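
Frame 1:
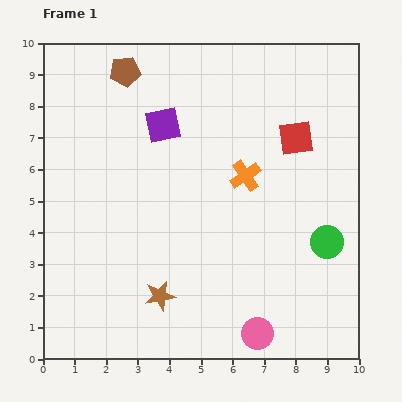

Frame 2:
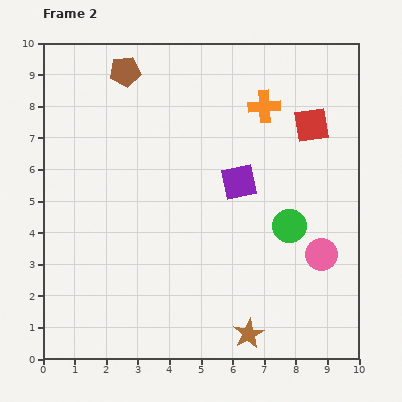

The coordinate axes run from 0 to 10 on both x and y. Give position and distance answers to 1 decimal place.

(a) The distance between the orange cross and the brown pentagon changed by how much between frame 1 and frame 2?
-0.5

Distance in frame 1: 5.0. Distance in frame 2: 4.5.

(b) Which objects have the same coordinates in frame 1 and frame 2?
the brown pentagon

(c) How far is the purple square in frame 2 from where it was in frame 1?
3.0

The purple square moved from (3.8, 7.4) to (6.2, 5.6), a distance of √(2.4² + 1.8²) ≈ 3.0.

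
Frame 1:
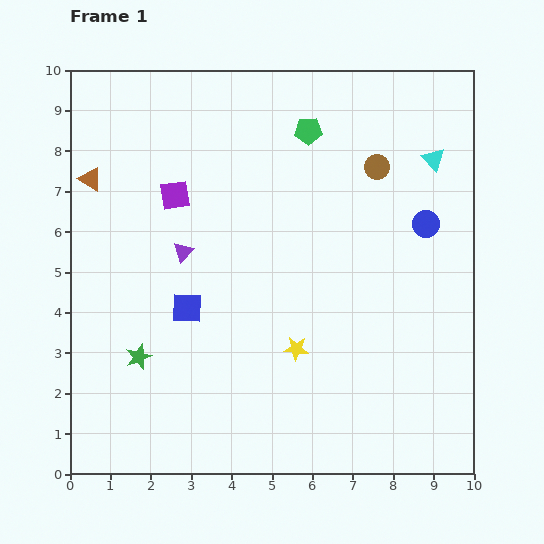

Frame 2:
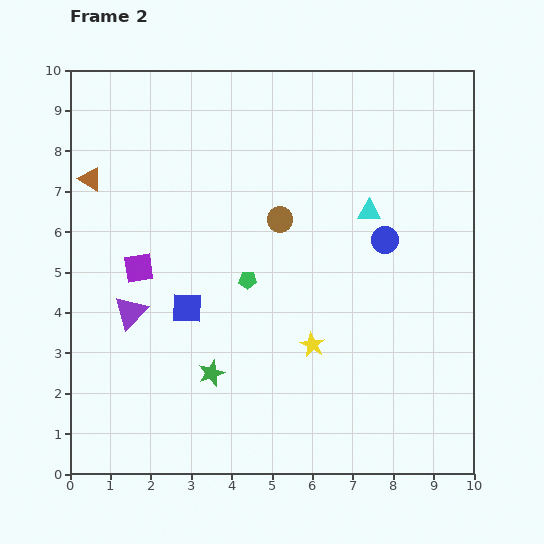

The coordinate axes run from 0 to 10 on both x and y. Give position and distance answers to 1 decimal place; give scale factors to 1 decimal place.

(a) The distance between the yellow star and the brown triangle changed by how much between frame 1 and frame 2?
+0.3

Distance in frame 1: 6.6. Distance in frame 2: 6.9.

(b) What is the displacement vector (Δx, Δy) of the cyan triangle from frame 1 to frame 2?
(-1.6, -1.3)

The cyan triangle was at (9.0, 7.8) in frame 1 and (7.4, 6.5) in frame 2.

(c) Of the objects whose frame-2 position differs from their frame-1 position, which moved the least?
the yellow star

(moved 0.4)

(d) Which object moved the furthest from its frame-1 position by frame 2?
the green pentagon

(moved 4.0; next 2.7)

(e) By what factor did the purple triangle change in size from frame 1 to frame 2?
1.6×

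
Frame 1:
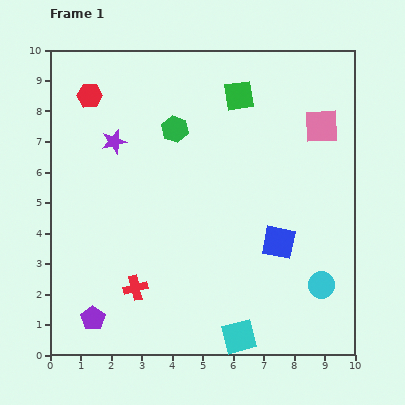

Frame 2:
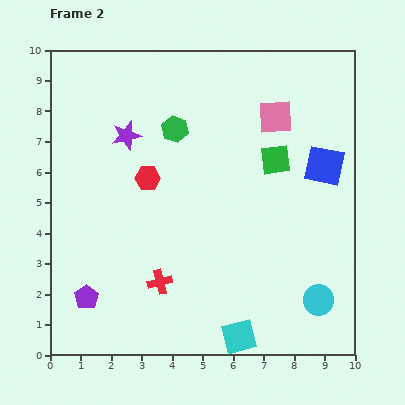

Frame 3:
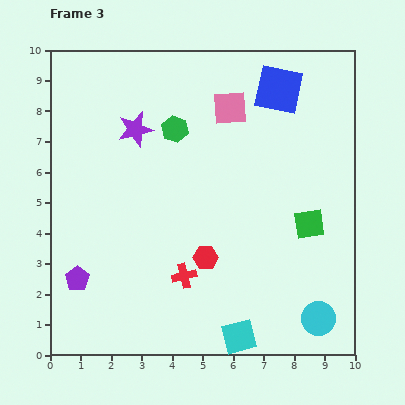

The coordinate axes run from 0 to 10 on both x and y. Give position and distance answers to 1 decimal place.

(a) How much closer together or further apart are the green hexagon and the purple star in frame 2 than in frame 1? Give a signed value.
-0.4

Distance in frame 1: 2.0. Distance in frame 2: 1.6.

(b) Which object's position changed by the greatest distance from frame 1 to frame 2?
the red hexagon

(moved 3.3; next 2.9)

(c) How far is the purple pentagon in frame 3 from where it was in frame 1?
1.4

The purple pentagon moved from (1.4, 1.2) to (0.9, 2.5), a distance of √(0.5² + 1.3²) ≈ 1.4.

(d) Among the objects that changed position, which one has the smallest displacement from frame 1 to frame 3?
the purple star

(moved 0.8)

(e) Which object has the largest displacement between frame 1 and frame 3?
the red hexagon

(moved 6.5; next 5.0)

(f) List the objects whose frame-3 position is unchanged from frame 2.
the cyan square, the green hexagon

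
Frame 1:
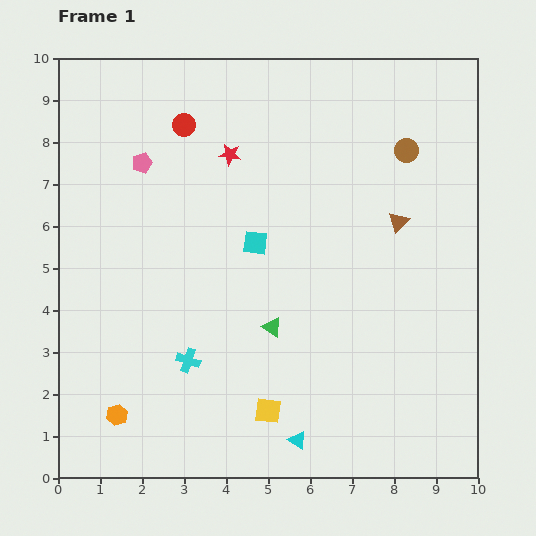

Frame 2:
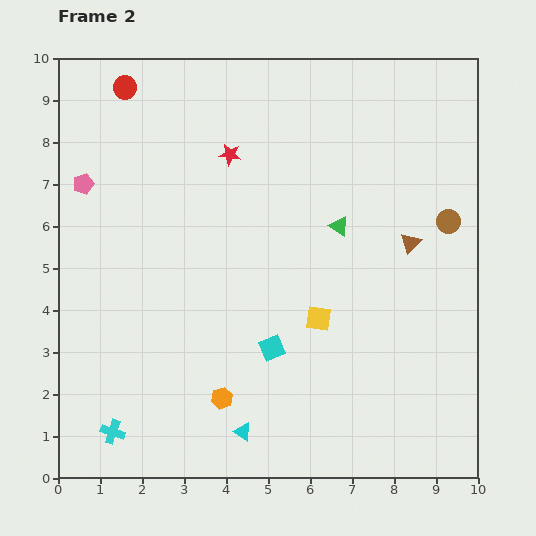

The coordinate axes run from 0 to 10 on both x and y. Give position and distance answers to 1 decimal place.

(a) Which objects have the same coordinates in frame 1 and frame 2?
the red star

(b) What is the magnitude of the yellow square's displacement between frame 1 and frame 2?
2.5

The yellow square moved from (5.0, 1.6) to (6.2, 3.8), a distance of √(1.2² + 2.2²) ≈ 2.5.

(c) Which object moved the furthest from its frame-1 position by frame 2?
the green triangle

(moved 2.9; next 2.5)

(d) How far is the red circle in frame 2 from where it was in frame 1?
1.7

The red circle moved from (3.0, 8.4) to (1.6, 9.3), a distance of √(1.4² + 0.9²) ≈ 1.7.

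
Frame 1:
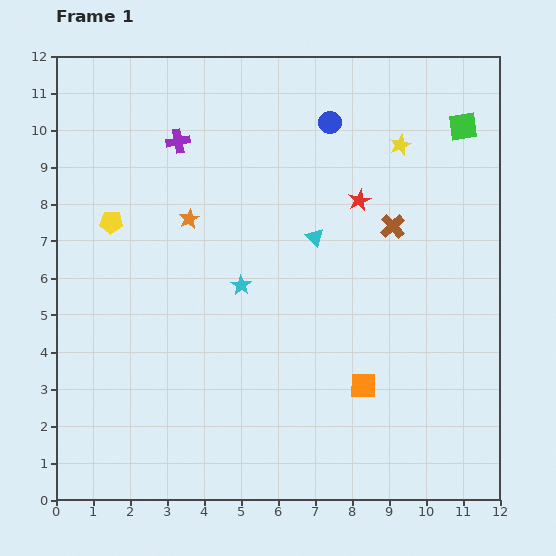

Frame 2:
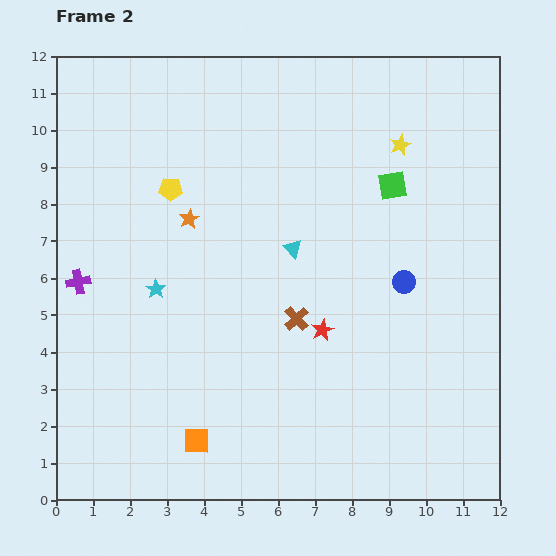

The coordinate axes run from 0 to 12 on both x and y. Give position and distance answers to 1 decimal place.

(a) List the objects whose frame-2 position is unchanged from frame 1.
the orange star, the yellow star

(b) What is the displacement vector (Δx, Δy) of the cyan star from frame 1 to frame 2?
(-2.3, -0.1)

The cyan star was at (5.0, 5.8) in frame 1 and (2.7, 5.7) in frame 2.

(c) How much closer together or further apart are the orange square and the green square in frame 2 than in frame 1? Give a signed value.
+1.2

Distance in frame 1: 7.5. Distance in frame 2: 8.7.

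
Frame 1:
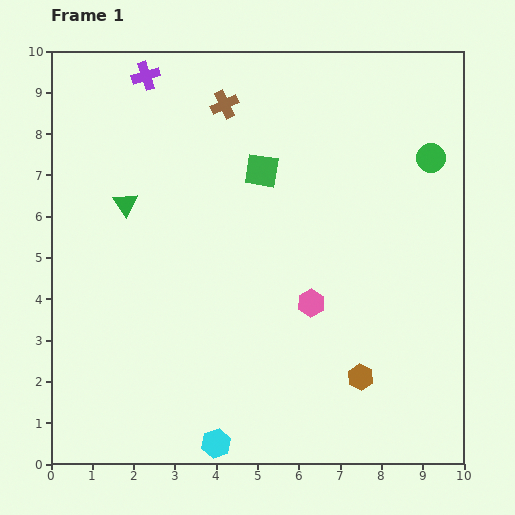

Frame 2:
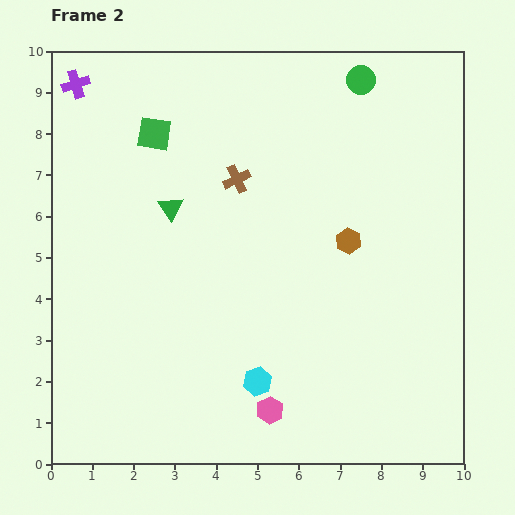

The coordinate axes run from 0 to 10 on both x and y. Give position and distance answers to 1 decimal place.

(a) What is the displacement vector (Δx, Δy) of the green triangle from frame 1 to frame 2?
(1.1, -0.1)

The green triangle was at (1.8, 6.3) in frame 1 and (2.9, 6.2) in frame 2.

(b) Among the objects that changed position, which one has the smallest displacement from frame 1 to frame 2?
the green triangle

(moved 1.1)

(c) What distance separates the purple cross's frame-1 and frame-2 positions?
1.7

The purple cross moved from (2.3, 9.4) to (0.6, 9.2), a distance of √(1.7² + 0.2²) ≈ 1.7.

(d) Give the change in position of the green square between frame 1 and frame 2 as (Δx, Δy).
(-2.6, 0.9)

The green square was at (5.1, 7.1) in frame 1 and (2.5, 8.0) in frame 2.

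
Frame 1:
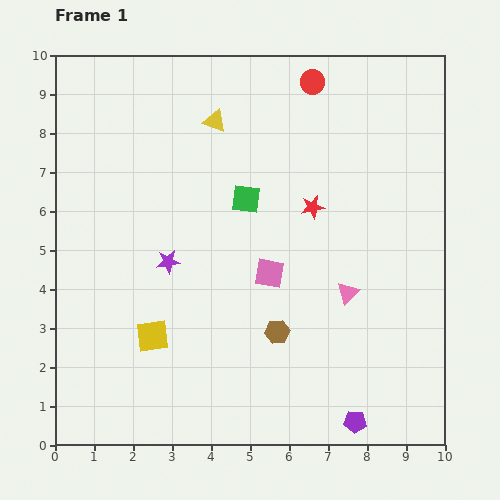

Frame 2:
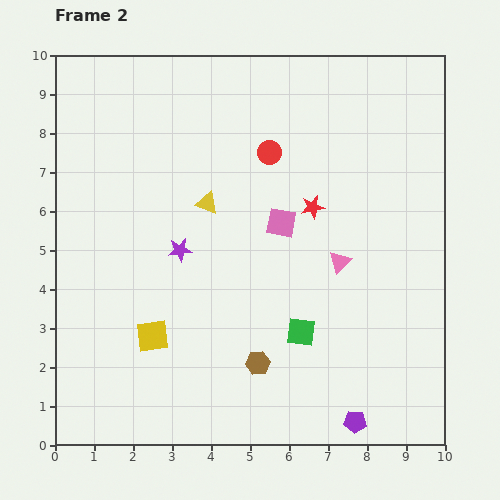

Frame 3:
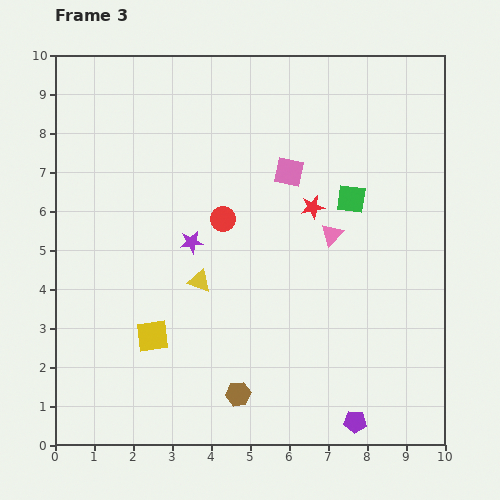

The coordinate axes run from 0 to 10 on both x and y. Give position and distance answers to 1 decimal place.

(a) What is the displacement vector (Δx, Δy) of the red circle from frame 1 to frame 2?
(-1.1, -1.8)

The red circle was at (6.6, 9.3) in frame 1 and (5.5, 7.5) in frame 2.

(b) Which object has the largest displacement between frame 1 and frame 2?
the green square

(moved 3.7; next 2.1)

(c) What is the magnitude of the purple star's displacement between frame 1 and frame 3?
0.8

The purple star moved from (2.9, 4.7) to (3.5, 5.2), a distance of √(0.6² + 0.5²) ≈ 0.8.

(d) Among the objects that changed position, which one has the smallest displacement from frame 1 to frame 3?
the purple star

(moved 0.8)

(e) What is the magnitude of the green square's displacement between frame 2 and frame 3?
3.6

The green square moved from (6.3, 2.9) to (7.6, 6.3), a distance of √(1.3² + 3.4²) ≈ 3.6.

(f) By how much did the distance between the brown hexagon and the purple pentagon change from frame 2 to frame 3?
+0.2

Distance in frame 2: 2.9. Distance in frame 3: 3.1.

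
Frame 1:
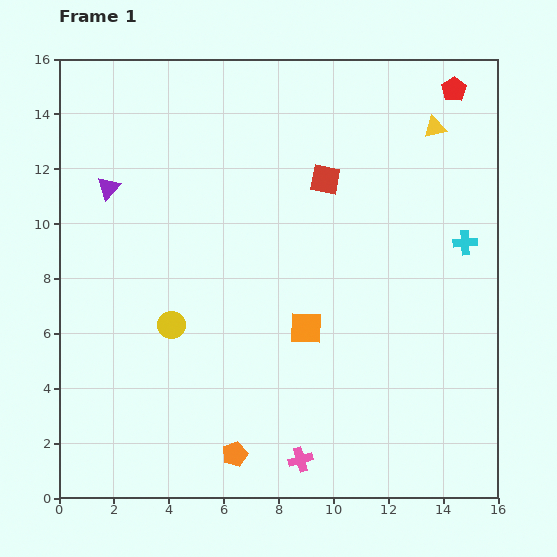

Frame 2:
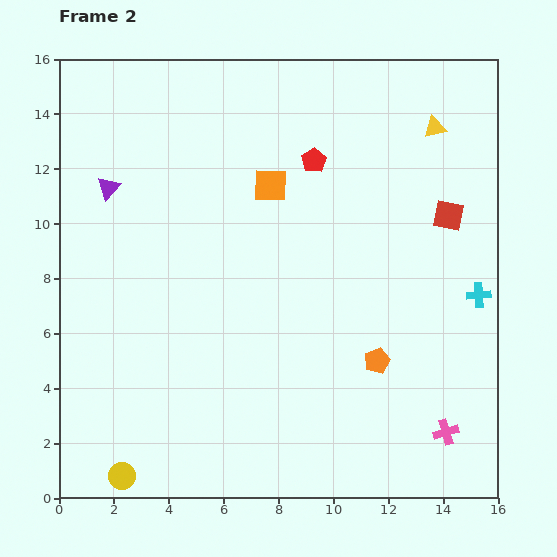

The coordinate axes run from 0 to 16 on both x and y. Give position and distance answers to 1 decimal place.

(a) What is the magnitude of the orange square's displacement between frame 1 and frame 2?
5.4

The orange square moved from (9.0, 6.2) to (7.7, 11.4), a distance of √(1.3² + 5.2²) ≈ 5.4.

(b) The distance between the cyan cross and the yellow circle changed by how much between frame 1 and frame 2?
+3.5

Distance in frame 1: 11.1. Distance in frame 2: 14.6.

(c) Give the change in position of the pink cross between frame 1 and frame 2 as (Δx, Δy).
(5.3, 1.0)

The pink cross was at (8.8, 1.4) in frame 1 and (14.1, 2.4) in frame 2.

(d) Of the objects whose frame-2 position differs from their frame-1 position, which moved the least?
the cyan cross

(moved 2.0)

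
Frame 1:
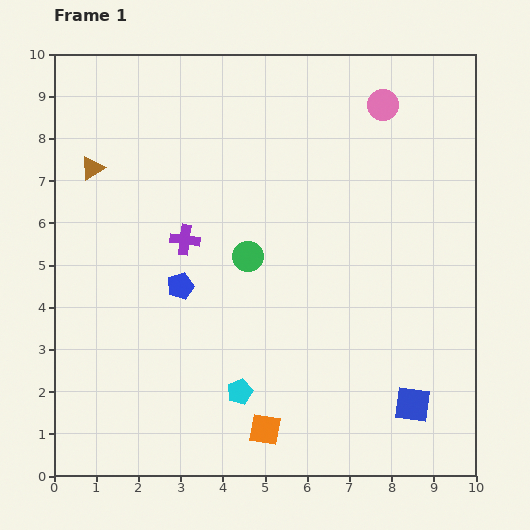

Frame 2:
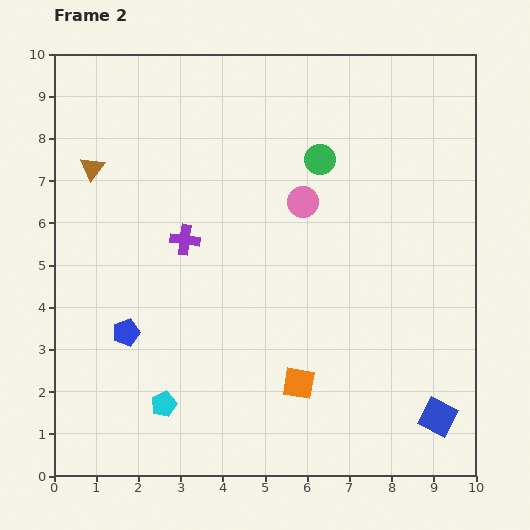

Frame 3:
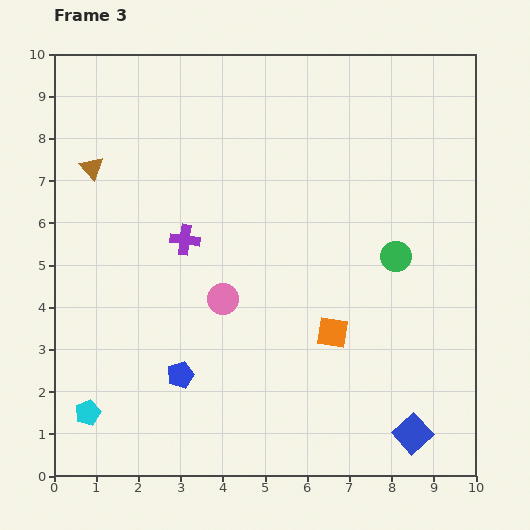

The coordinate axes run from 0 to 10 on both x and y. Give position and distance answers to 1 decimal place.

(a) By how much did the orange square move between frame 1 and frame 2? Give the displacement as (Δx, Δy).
(0.8, 1.1)

The orange square was at (5.0, 1.1) in frame 1 and (5.8, 2.2) in frame 2.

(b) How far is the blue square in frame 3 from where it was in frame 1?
0.7

The blue square moved from (8.5, 1.7) to (8.5, 1.0), a distance of √(0.0² + 0.7²) ≈ 0.7.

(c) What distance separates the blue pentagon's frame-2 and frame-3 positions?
1.6

The blue pentagon moved from (1.7, 3.4) to (3.0, 2.4), a distance of √(1.3² + 1.0²) ≈ 1.6.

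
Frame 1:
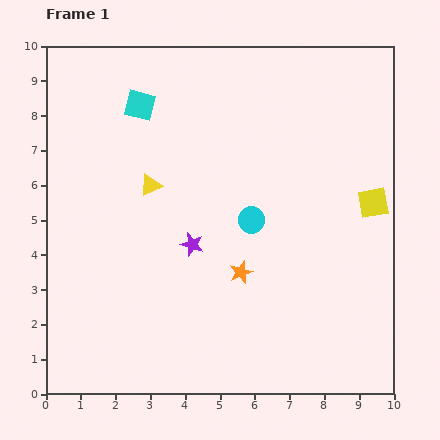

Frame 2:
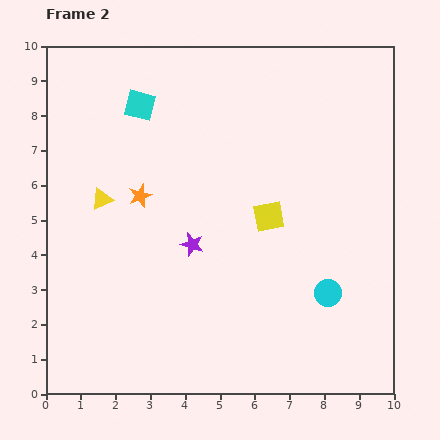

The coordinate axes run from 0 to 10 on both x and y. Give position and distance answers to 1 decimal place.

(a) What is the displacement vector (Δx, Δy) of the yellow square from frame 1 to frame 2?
(-3.0, -0.4)

The yellow square was at (9.4, 5.5) in frame 1 and (6.4, 5.1) in frame 2.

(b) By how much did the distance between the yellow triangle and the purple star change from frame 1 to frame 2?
+0.8

Distance in frame 1: 2.1. Distance in frame 2: 2.9.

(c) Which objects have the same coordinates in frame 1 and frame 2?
the purple star, the cyan square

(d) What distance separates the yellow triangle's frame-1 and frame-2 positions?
1.5

The yellow triangle moved from (3.0, 6.0) to (1.6, 5.6), a distance of √(1.4² + 0.4²) ≈ 1.5.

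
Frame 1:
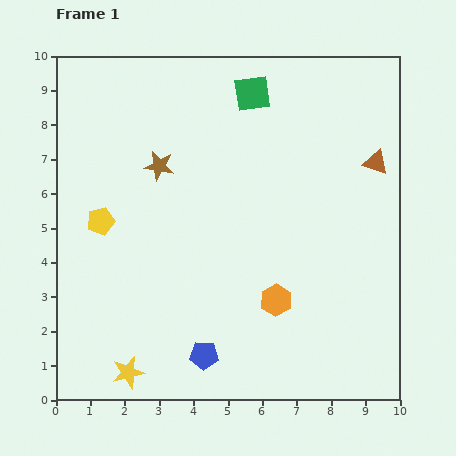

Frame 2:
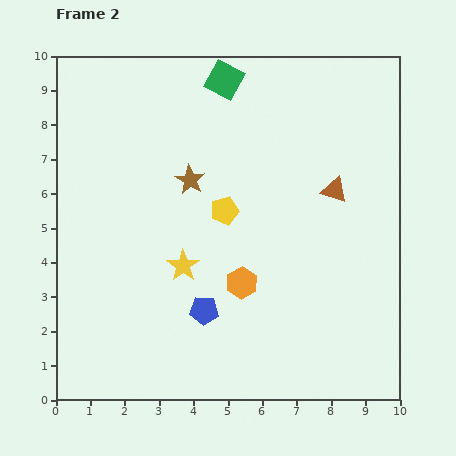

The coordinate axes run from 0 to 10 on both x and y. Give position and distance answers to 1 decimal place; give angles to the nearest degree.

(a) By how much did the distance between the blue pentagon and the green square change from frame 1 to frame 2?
-1.0

Distance in frame 1: 7.7. Distance in frame 2: 6.7.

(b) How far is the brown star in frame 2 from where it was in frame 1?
1.0

The brown star moved from (3.0, 6.8) to (3.9, 6.4), a distance of √(0.9² + 0.4²) ≈ 1.0.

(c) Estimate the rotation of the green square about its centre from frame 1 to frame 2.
36° clockwise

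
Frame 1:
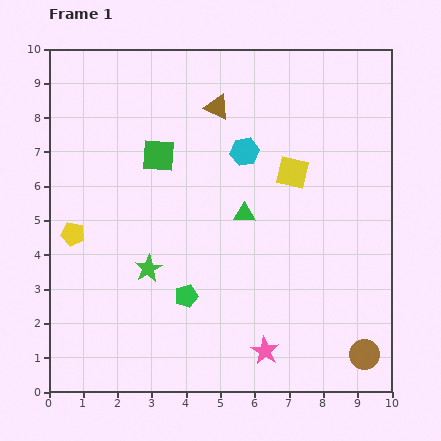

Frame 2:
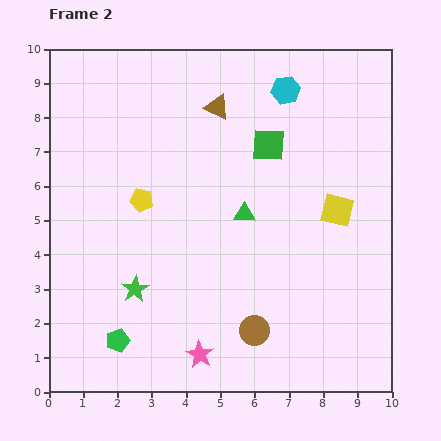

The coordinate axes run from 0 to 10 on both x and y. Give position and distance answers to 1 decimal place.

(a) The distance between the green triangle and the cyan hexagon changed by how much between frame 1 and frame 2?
+2.0

Distance in frame 1: 1.8. Distance in frame 2: 3.8.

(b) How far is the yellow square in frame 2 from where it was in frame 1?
1.7

The yellow square moved from (7.1, 6.4) to (8.4, 5.3), a distance of √(1.3² + 1.1²) ≈ 1.7.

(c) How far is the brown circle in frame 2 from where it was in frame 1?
3.3

The brown circle moved from (9.2, 1.1) to (6.0, 1.8), a distance of √(3.2² + 0.7²) ≈ 3.3.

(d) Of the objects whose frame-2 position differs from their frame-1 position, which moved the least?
the green star

(moved 0.7)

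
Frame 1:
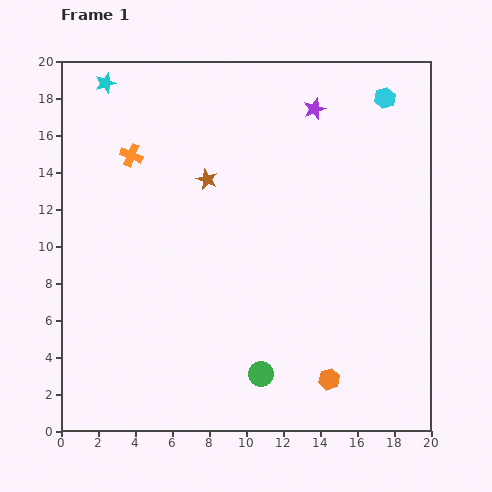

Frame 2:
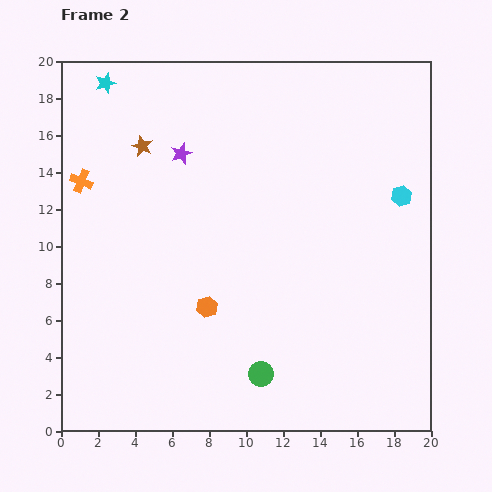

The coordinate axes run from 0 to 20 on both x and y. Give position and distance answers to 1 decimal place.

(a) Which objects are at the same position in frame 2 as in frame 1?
the green circle, the cyan star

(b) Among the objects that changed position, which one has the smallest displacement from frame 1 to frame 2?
the orange cross

(moved 3.0)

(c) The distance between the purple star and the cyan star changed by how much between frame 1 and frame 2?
-5.8

Distance in frame 1: 11.4. Distance in frame 2: 5.6.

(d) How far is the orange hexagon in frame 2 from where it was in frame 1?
7.7

The orange hexagon moved from (14.5, 2.8) to (7.9, 6.7), a distance of √(6.6² + 3.9²) ≈ 7.7.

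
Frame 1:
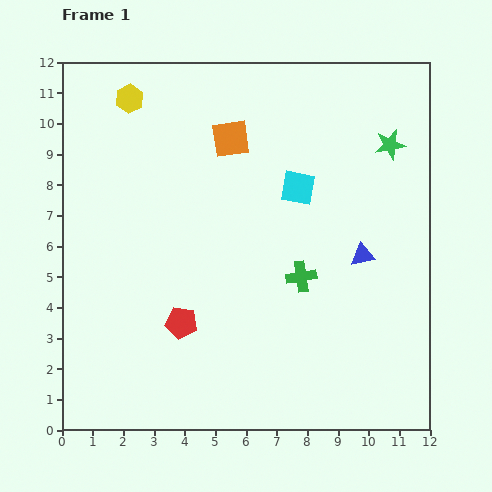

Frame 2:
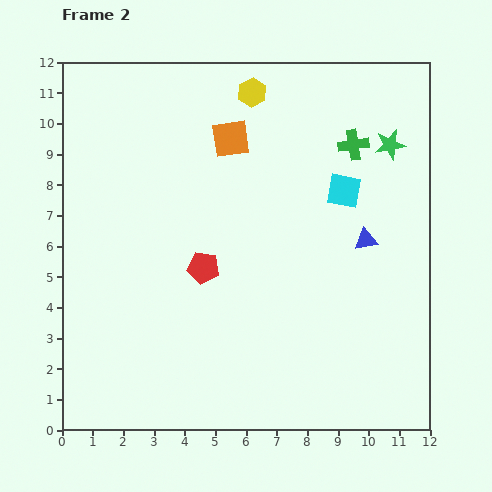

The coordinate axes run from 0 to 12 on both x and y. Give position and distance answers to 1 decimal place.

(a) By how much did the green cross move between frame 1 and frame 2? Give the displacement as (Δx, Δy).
(1.7, 4.3)

The green cross was at (7.8, 5.0) in frame 1 and (9.5, 9.3) in frame 2.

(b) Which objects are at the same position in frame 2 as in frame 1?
the green star, the orange square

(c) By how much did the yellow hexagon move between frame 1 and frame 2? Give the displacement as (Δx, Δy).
(4.0, 0.2)

The yellow hexagon was at (2.2, 10.8) in frame 1 and (6.2, 11.0) in frame 2.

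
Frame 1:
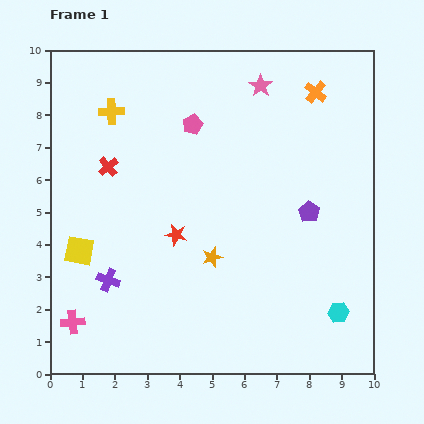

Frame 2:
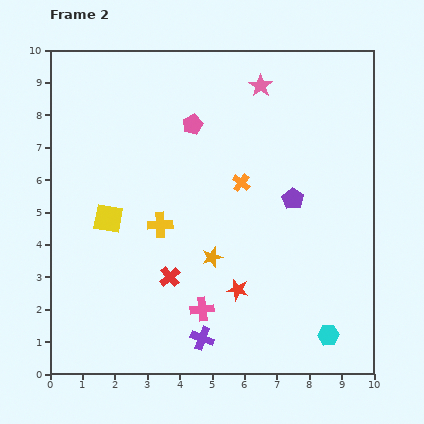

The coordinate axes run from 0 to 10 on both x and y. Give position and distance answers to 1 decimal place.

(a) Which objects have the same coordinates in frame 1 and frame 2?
the orange star, the pink pentagon, the pink star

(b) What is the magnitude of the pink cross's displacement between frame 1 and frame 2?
4.0

The pink cross moved from (0.7, 1.6) to (4.7, 2.0), a distance of √(4.0² + 0.4²) ≈ 4.0.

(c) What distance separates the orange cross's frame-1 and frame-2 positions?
3.6

The orange cross moved from (8.2, 8.7) to (5.9, 5.9), a distance of √(2.3² + 2.8²) ≈ 3.6.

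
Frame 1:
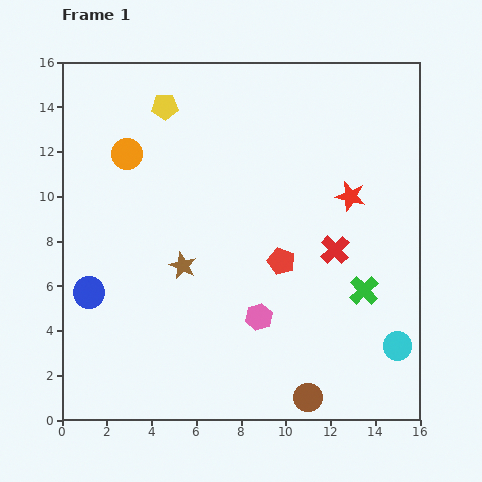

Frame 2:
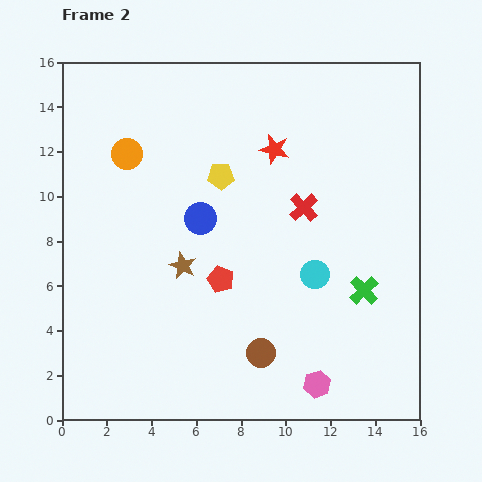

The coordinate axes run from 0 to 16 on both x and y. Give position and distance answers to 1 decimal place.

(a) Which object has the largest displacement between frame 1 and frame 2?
the blue circle

(moved 6.0; next 4.9)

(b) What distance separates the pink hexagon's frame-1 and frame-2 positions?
4.0

The pink hexagon moved from (8.8, 4.6) to (11.4, 1.6), a distance of √(2.6² + 3.0²) ≈ 4.0.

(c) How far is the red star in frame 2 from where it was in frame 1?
4.0

The red star moved from (12.9, 10.0) to (9.5, 12.1), a distance of √(3.4² + 2.1²) ≈ 4.0.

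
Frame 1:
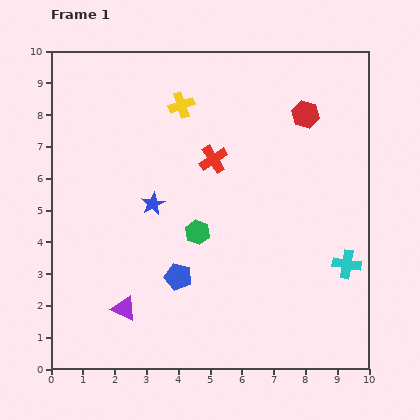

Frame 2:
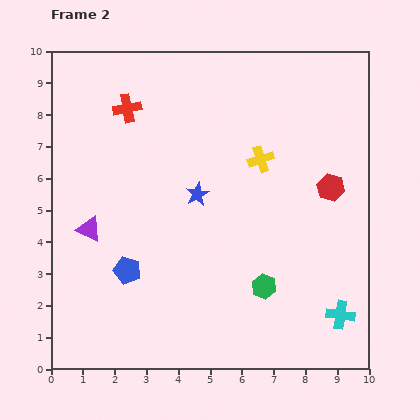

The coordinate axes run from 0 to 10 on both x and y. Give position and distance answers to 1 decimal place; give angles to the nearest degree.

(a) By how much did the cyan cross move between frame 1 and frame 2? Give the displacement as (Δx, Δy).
(-0.2, -1.6)

The cyan cross was at (9.3, 3.3) in frame 1 and (9.1, 1.7) in frame 2.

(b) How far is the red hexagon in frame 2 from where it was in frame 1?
2.4

The red hexagon moved from (8.0, 8.0) to (8.8, 5.7), a distance of √(0.8² + 2.3²) ≈ 2.4.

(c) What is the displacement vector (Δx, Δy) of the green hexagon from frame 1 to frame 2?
(2.1, -1.7)

The green hexagon was at (4.6, 4.3) in frame 1 and (6.7, 2.6) in frame 2.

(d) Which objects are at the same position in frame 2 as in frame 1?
none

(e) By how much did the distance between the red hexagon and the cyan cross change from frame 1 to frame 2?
-0.9

Distance in frame 1: 4.9. Distance in frame 2: 4.0.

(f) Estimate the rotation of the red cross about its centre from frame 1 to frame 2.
22° clockwise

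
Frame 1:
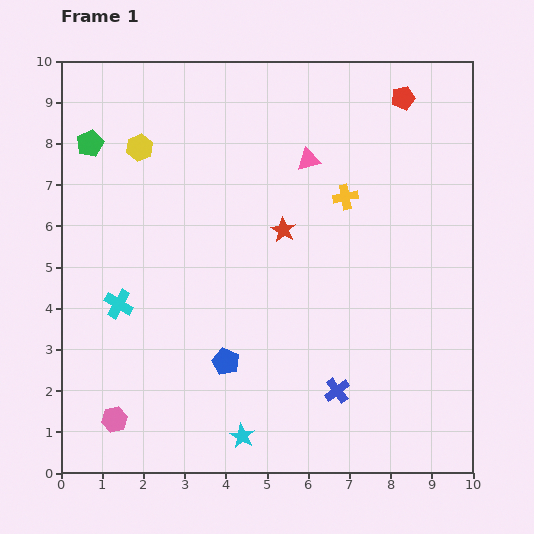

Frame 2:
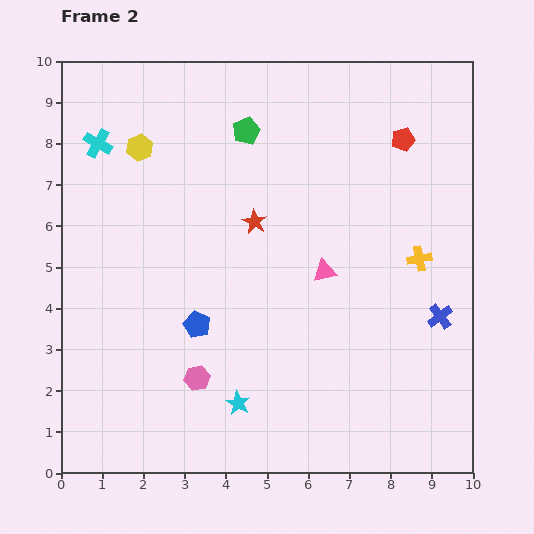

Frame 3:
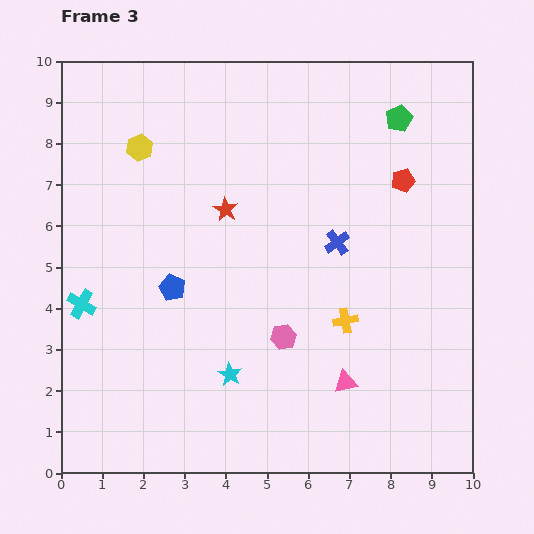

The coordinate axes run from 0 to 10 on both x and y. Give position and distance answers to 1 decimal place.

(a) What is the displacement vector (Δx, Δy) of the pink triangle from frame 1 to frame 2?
(0.4, -2.7)

The pink triangle was at (6.0, 7.6) in frame 1 and (6.4, 4.9) in frame 2.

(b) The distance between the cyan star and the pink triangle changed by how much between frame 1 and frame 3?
-4.1

Distance in frame 1: 6.9. Distance in frame 3: 2.8.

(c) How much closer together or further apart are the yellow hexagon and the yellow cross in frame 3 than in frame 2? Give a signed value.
-0.8

Distance in frame 2: 7.3. Distance in frame 3: 6.5.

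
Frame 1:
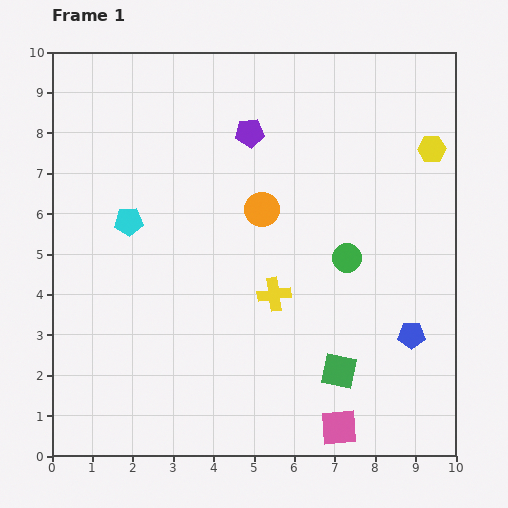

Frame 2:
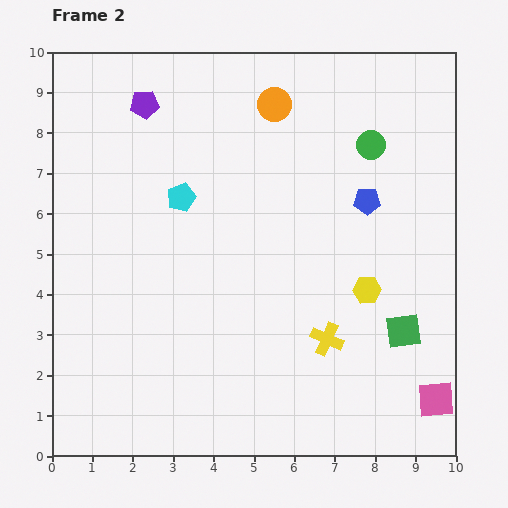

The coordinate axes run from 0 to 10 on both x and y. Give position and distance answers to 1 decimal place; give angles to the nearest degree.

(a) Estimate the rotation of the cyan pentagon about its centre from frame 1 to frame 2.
18° counter-clockwise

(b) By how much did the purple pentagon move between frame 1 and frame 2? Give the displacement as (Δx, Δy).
(-2.6, 0.7)

The purple pentagon was at (4.9, 8.0) in frame 1 and (2.3, 8.7) in frame 2.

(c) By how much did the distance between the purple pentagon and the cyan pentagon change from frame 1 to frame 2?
-1.2

Distance in frame 1: 3.7. Distance in frame 2: 2.5.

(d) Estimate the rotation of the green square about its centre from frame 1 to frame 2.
20° counter-clockwise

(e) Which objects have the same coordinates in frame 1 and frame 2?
none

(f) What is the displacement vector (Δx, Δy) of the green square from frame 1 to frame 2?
(1.6, 1.0)

The green square was at (7.1, 2.1) in frame 1 and (8.7, 3.1) in frame 2.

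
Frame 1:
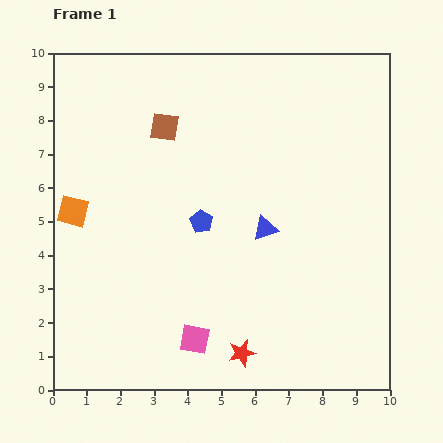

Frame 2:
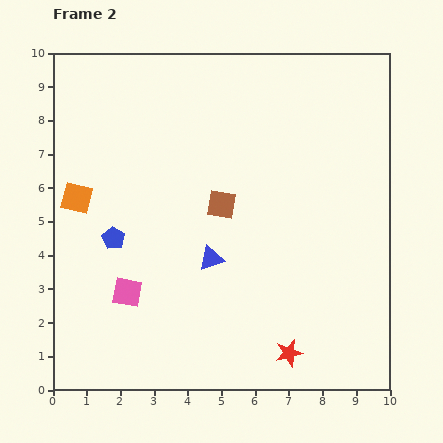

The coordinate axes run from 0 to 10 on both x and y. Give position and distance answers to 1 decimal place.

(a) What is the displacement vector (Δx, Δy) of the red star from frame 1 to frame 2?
(1.4, 0.0)

The red star was at (5.6, 1.1) in frame 1 and (7.0, 1.1) in frame 2.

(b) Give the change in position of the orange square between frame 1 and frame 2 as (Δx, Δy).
(0.1, 0.4)

The orange square was at (0.6, 5.3) in frame 1 and (0.7, 5.7) in frame 2.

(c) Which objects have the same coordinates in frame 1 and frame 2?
none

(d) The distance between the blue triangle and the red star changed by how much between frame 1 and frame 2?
-0.2

Distance in frame 1: 3.8. Distance in frame 2: 3.6.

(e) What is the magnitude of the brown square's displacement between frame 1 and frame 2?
2.9

The brown square moved from (3.3, 7.8) to (5.0, 5.5), a distance of √(1.7² + 2.3²) ≈ 2.9.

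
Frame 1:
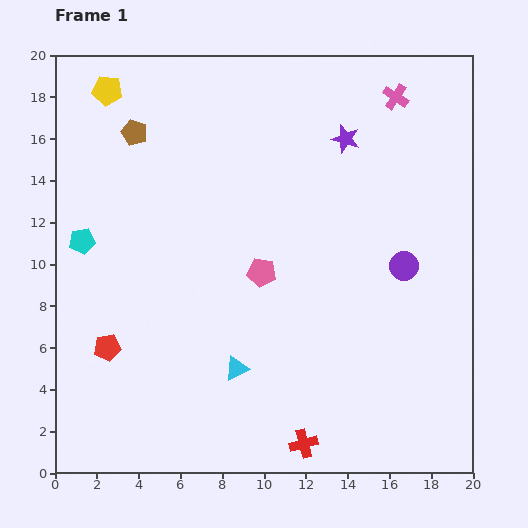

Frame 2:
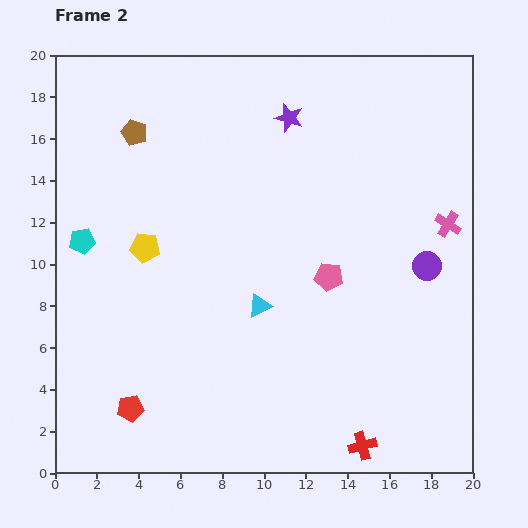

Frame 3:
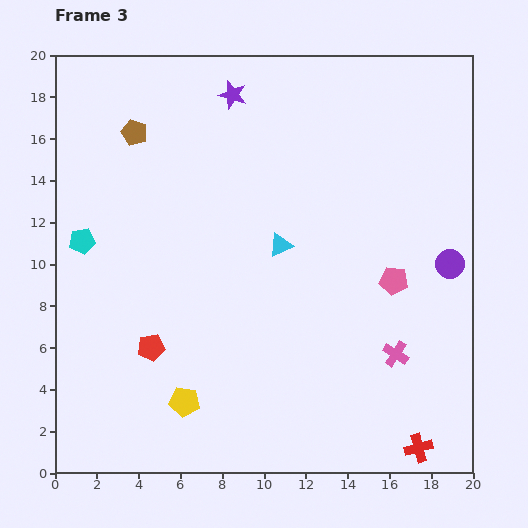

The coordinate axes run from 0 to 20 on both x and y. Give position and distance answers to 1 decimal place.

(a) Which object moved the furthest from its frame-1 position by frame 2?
the yellow pentagon

(moved 7.7; next 6.6)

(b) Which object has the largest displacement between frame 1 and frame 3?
the yellow pentagon

(moved 15.4; next 12.3)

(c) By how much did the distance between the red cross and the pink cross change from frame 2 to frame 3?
-6.8

Distance in frame 2: 11.4. Distance in frame 3: 4.6.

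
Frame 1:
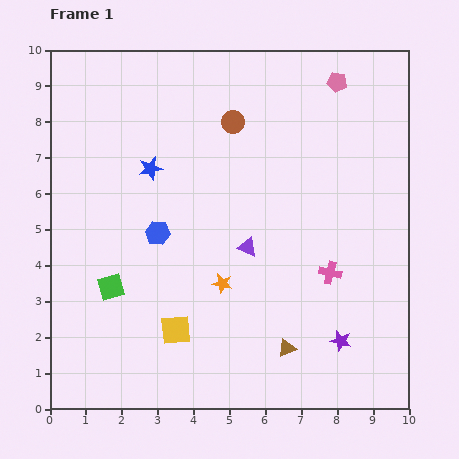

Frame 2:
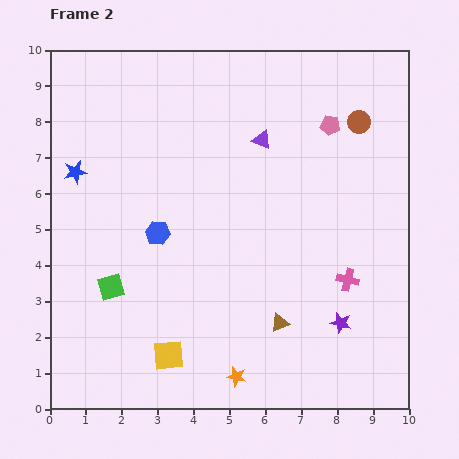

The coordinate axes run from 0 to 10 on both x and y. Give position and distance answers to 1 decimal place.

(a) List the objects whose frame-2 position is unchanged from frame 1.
the green square, the blue hexagon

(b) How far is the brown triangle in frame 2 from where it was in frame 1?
0.7

The brown triangle moved from (6.6, 1.7) to (6.4, 2.4), a distance of √(0.2² + 0.7²) ≈ 0.7.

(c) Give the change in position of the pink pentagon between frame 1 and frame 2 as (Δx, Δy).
(-0.2, -1.2)

The pink pentagon was at (8.0, 9.1) in frame 1 and (7.8, 7.9) in frame 2.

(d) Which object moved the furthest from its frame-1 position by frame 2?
the brown circle

(moved 3.5; next 3.0)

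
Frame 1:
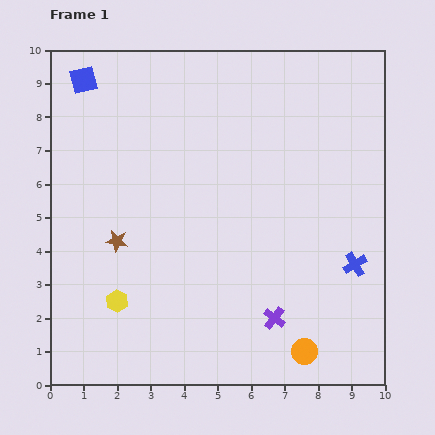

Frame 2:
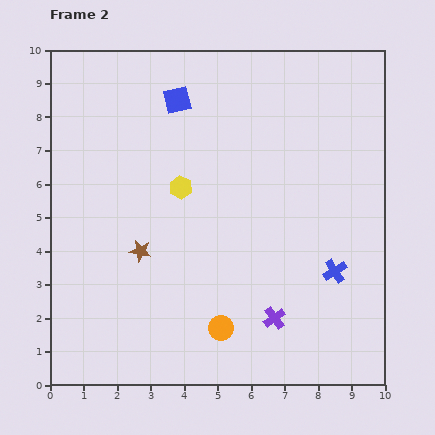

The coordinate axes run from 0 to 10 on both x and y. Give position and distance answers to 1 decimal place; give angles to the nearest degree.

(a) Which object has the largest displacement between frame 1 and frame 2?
the yellow hexagon

(moved 3.9; next 2.9)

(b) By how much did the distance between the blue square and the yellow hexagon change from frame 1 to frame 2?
-4.1

Distance in frame 1: 6.7. Distance in frame 2: 2.6.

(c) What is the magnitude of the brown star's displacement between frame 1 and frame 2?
0.8

The brown star moved from (2.0, 4.3) to (2.7, 4.0), a distance of √(0.7² + 0.3²) ≈ 0.8.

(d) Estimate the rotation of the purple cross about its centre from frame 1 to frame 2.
16° clockwise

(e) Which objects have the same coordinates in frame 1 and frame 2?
the purple cross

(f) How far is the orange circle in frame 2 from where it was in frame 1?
2.6

The orange circle moved from (7.6, 1.0) to (5.1, 1.7), a distance of √(2.5² + 0.7²) ≈ 2.6.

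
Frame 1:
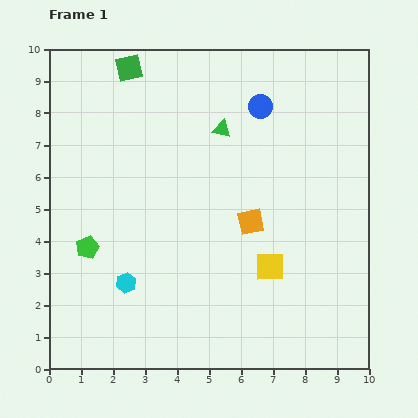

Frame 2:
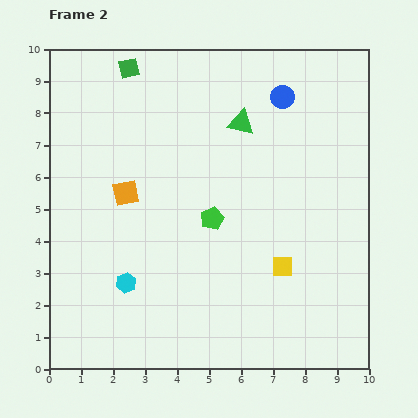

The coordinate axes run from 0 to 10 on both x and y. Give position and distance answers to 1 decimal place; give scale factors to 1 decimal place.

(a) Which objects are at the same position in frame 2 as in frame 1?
the green square, the cyan hexagon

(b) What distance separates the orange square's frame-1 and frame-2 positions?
4.0

The orange square moved from (6.3, 4.6) to (2.4, 5.5), a distance of √(3.9² + 0.9²) ≈ 4.0.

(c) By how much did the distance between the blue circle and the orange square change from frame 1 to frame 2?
+2.1

Distance in frame 1: 3.6. Distance in frame 2: 5.7.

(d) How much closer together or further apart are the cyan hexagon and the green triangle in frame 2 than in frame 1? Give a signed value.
+0.5

Distance in frame 1: 5.7. Distance in frame 2: 6.2.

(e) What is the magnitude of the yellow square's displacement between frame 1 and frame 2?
0.4

The yellow square moved from (6.9, 3.2) to (7.3, 3.2), a distance of √(0.4² + 0.0²) ≈ 0.4.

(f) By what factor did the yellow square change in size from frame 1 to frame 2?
0.7×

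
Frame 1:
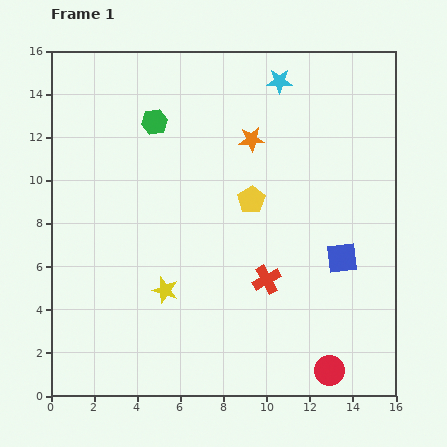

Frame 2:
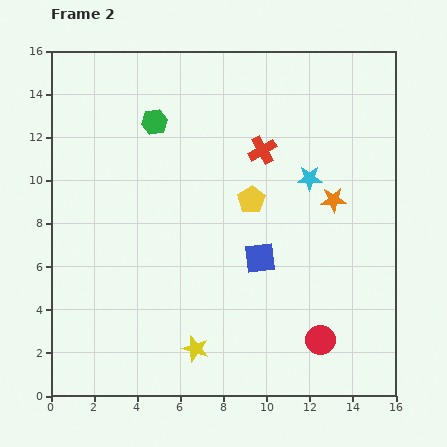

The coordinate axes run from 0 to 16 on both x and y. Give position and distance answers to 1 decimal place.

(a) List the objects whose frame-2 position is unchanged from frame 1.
the green hexagon, the yellow pentagon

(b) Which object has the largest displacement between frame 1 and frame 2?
the red cross

(moved 6.0; next 4.7)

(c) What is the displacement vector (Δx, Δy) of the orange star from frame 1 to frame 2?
(3.8, -2.8)

The orange star was at (9.3, 11.9) in frame 1 and (13.1, 9.1) in frame 2.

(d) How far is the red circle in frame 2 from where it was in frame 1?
1.5

The red circle moved from (12.9, 1.2) to (12.5, 2.6), a distance of √(0.4² + 1.4²) ≈ 1.5.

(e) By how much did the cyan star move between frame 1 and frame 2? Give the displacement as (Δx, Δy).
(1.4, -4.5)

The cyan star was at (10.6, 14.6) in frame 1 and (12.0, 10.1) in frame 2.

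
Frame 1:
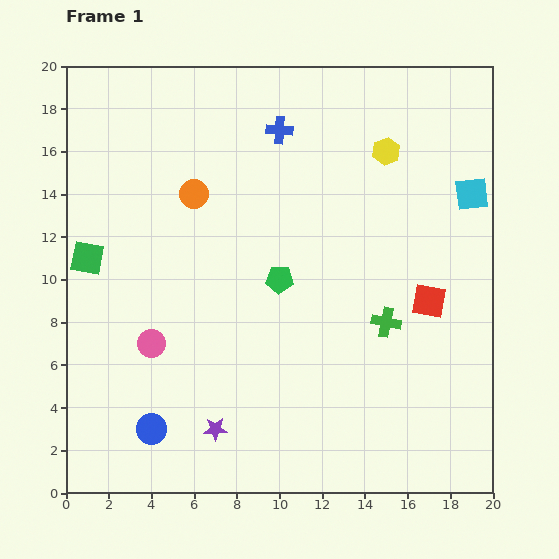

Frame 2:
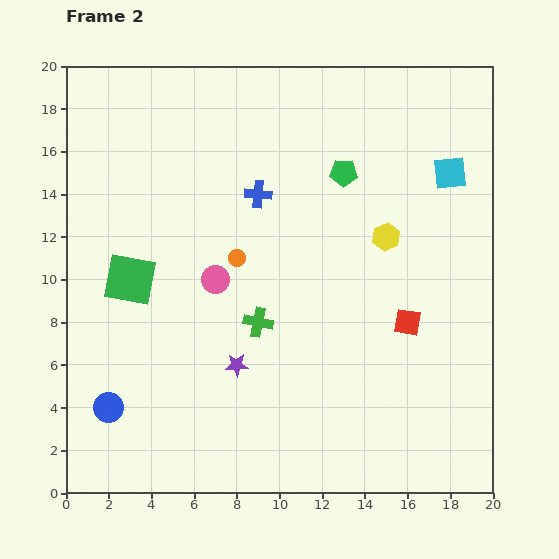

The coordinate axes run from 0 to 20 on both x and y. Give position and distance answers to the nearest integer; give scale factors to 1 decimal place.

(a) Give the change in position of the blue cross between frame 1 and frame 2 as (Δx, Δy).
(-1, -3)

The blue cross was at (10, 17) in frame 1 and (9, 14) in frame 2.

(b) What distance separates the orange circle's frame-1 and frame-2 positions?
4

The orange circle moved from (6, 14) to (8, 11), a distance of √(2² + 3²) ≈ 4.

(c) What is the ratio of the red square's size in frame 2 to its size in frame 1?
0.8×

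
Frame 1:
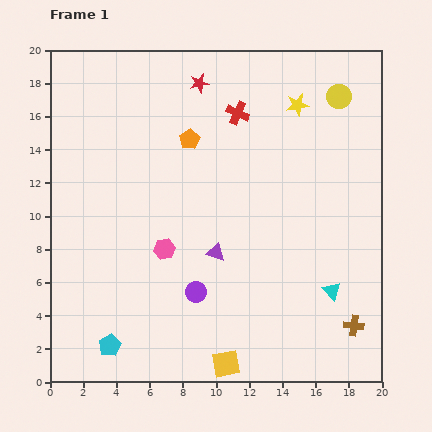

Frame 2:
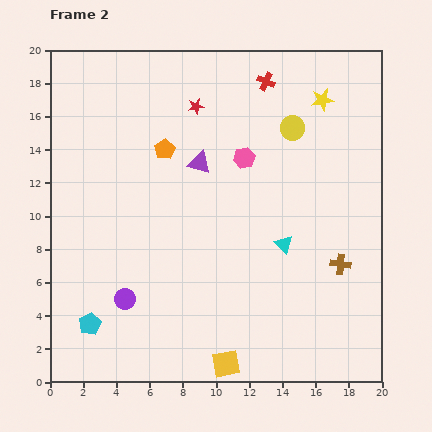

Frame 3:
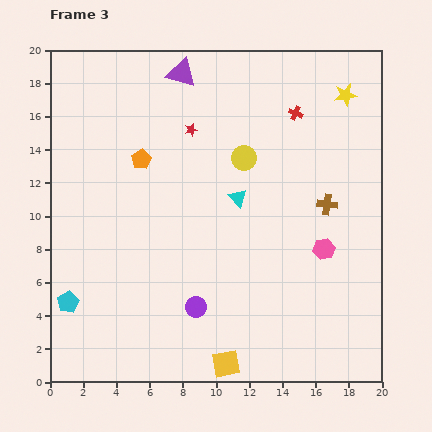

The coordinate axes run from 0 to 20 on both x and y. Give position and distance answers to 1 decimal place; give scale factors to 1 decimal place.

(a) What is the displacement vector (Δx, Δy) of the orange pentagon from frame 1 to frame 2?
(-1.5, -0.6)

The orange pentagon was at (8.4, 14.6) in frame 1 and (6.9, 14.0) in frame 2.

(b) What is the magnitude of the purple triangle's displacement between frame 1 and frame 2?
5.5

The purple triangle moved from (10.0, 7.8) to (9.0, 13.2), a distance of √(1.0² + 5.4²) ≈ 5.5.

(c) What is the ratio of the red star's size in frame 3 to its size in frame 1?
0.7×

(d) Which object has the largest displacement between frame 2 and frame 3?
the pink hexagon

(moved 7.3; next 5.5)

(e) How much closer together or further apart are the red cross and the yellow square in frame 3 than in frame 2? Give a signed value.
-1.5

Distance in frame 2: 17.2. Distance in frame 3: 15.7.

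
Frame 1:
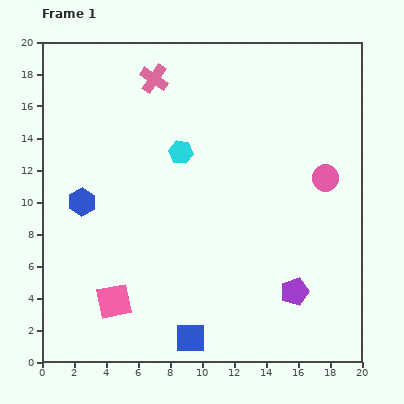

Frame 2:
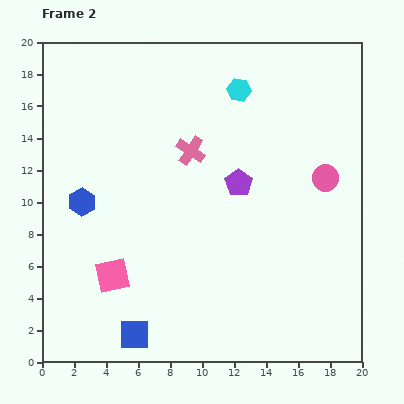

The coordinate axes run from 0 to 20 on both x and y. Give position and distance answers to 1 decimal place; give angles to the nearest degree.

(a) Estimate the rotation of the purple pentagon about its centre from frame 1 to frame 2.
17° counter-clockwise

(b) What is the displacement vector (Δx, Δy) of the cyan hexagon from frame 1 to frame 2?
(3.6, 3.9)

The cyan hexagon was at (8.7, 13.1) in frame 1 and (12.3, 17.0) in frame 2.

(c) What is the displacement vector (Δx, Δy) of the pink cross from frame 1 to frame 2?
(2.3, -4.5)

The pink cross was at (7.0, 17.7) in frame 1 and (9.3, 13.2) in frame 2.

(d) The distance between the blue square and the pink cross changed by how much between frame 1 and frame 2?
-4.4

Distance in frame 1: 16.4. Distance in frame 2: 12.0.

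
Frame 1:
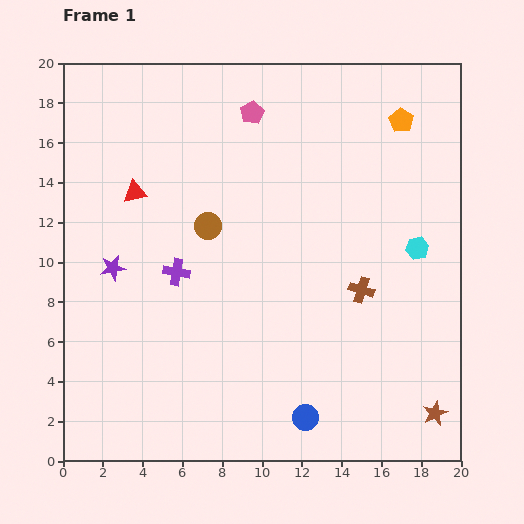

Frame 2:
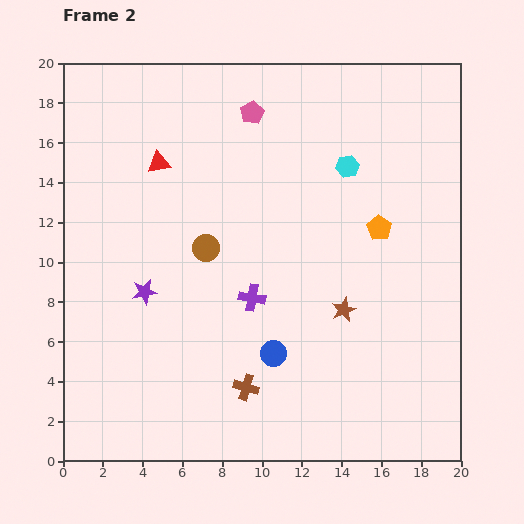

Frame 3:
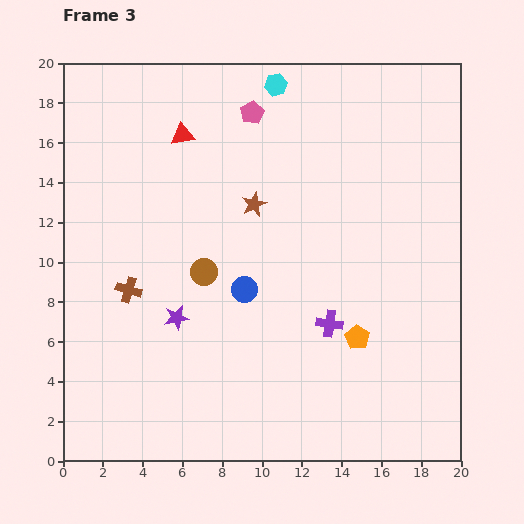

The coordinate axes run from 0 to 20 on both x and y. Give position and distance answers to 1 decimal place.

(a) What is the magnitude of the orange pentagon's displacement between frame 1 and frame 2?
5.5

The orange pentagon moved from (17.0, 17.1) to (15.9, 11.7), a distance of √(1.1² + 5.4²) ≈ 5.5.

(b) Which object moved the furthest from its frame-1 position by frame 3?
the brown star

(moved 13.9; next 11.7)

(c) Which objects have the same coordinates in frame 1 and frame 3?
the pink pentagon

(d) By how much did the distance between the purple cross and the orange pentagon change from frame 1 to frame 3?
-12.0

Distance in frame 1: 13.6. Distance in frame 3: 1.6.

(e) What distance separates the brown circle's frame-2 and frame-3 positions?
1.2

The brown circle moved from (7.2, 10.7) to (7.1, 9.5), a distance of √(0.1² + 1.2²) ≈ 1.2.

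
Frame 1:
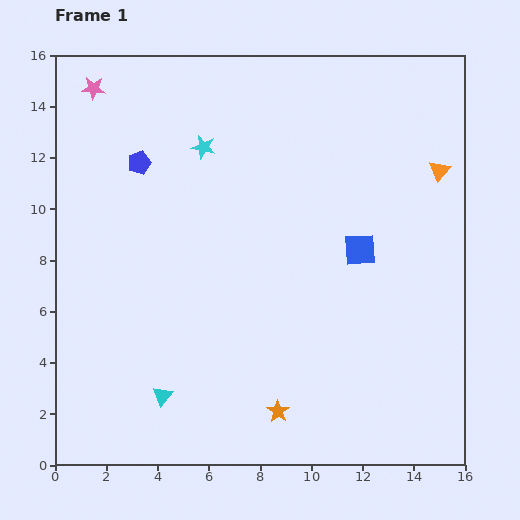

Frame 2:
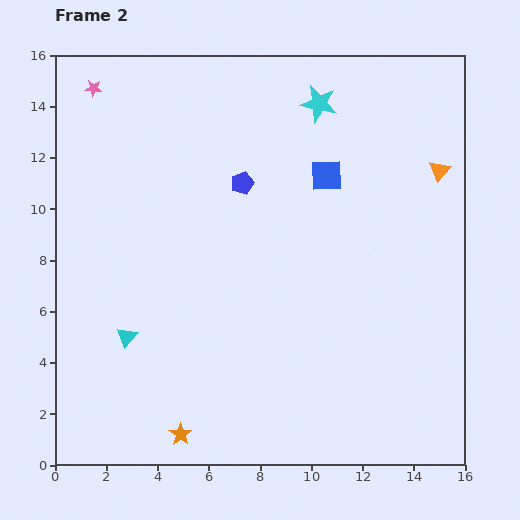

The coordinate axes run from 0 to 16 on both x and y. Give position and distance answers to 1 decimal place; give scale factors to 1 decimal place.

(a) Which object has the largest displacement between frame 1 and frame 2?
the cyan star

(moved 4.8; next 4.1)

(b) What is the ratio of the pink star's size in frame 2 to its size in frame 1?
0.7×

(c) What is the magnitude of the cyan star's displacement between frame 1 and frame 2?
4.8

The cyan star moved from (5.8, 12.4) to (10.3, 14.1), a distance of √(4.5² + 1.7²) ≈ 4.8.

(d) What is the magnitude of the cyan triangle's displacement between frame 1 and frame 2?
2.7

The cyan triangle moved from (4.2, 2.7) to (2.8, 5.0), a distance of √(1.4² + 2.3²) ≈ 2.7.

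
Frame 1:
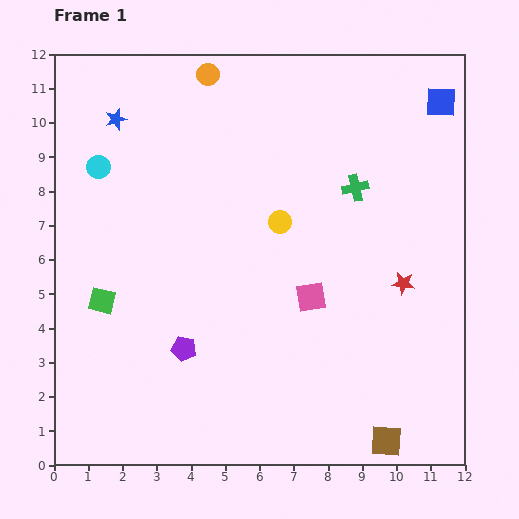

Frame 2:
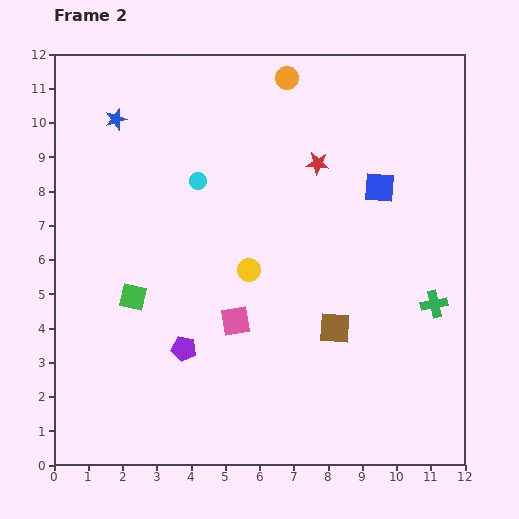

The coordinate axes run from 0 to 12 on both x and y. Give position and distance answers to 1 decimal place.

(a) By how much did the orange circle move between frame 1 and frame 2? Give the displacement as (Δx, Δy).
(2.3, -0.1)

The orange circle was at (4.5, 11.4) in frame 1 and (6.8, 11.3) in frame 2.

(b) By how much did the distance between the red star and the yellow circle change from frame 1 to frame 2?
-0.3

Distance in frame 1: 4.0. Distance in frame 2: 3.7.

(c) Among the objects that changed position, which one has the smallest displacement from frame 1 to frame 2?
the green square

(moved 0.9)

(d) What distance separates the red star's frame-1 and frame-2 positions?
4.3

The red star moved from (10.2, 5.3) to (7.7, 8.8), a distance of √(2.5² + 3.5²) ≈ 4.3.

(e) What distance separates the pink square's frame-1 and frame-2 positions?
2.3

The pink square moved from (7.5, 4.9) to (5.3, 4.2), a distance of √(2.2² + 0.7²) ≈ 2.3.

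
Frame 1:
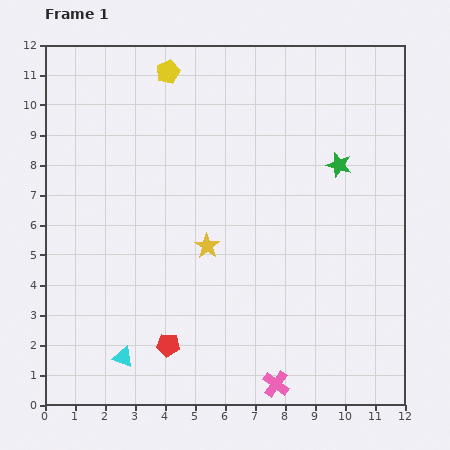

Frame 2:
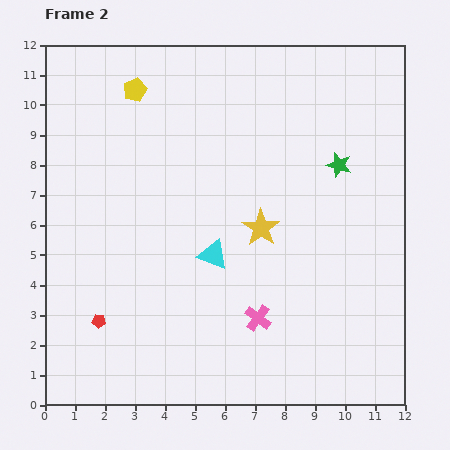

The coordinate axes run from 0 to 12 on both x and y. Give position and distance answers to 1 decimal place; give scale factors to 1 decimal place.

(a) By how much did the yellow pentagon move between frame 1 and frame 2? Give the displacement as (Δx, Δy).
(-1.1, -0.6)

The yellow pentagon was at (4.1, 11.1) in frame 1 and (3.0, 10.5) in frame 2.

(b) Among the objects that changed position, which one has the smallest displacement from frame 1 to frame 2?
the yellow pentagon

(moved 1.3)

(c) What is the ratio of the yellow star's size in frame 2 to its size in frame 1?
1.5×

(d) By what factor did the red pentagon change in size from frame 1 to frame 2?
0.6×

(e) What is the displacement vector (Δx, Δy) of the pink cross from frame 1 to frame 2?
(-0.6, 2.2)

The pink cross was at (7.7, 0.7) in frame 1 and (7.1, 2.9) in frame 2.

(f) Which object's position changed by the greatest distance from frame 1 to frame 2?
the cyan triangle

(moved 4.5; next 2.4)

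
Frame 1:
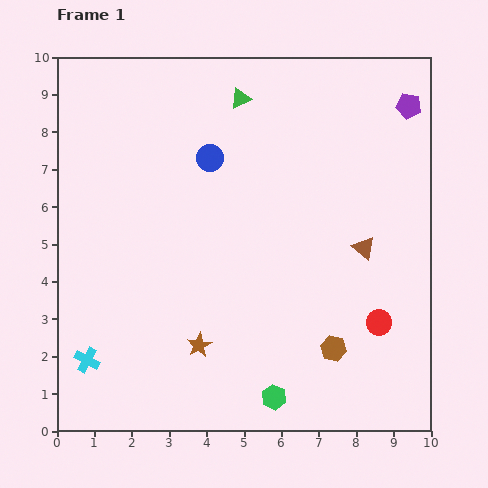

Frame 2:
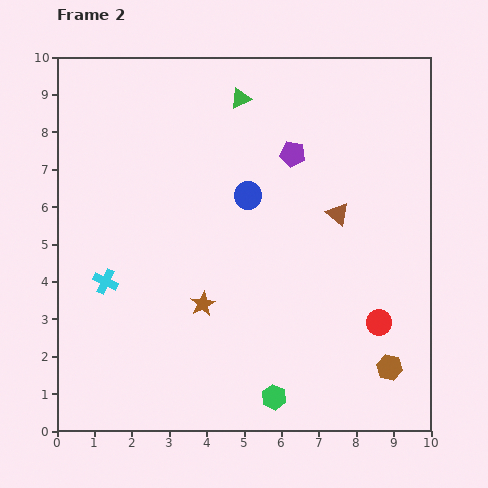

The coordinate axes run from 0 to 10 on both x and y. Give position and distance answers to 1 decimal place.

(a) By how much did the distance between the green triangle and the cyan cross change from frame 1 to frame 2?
-2.0

Distance in frame 1: 8.1. Distance in frame 2: 6.1.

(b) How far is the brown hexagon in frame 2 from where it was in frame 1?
1.6

The brown hexagon moved from (7.4, 2.2) to (8.9, 1.7), a distance of √(1.5² + 0.5²) ≈ 1.6.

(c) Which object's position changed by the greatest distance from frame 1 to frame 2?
the purple pentagon

(moved 3.4; next 2.2)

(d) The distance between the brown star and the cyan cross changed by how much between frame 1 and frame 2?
-0.3

Distance in frame 1: 3.0. Distance in frame 2: 2.7.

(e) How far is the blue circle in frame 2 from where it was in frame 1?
1.4

The blue circle moved from (4.1, 7.3) to (5.1, 6.3), a distance of √(1.0² + 1.0²) ≈ 1.4.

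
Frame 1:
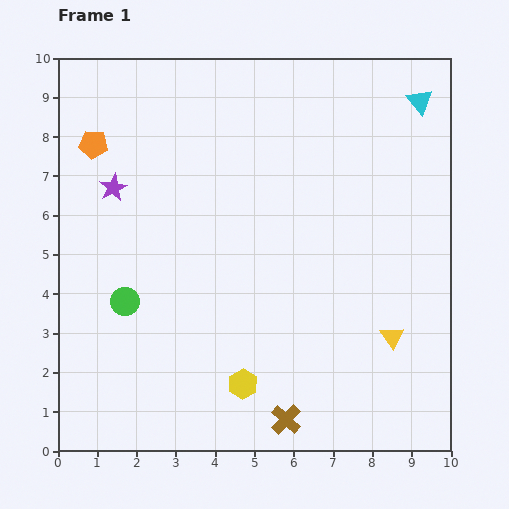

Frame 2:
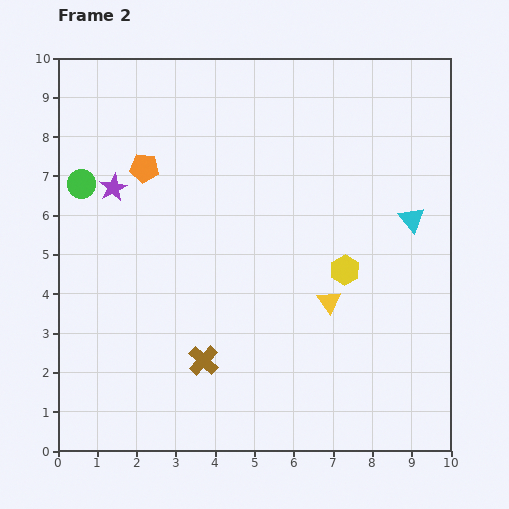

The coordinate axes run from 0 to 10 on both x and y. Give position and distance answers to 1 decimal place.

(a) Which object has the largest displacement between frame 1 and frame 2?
the yellow hexagon

(moved 3.9; next 3.2)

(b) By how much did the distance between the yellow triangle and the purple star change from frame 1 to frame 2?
-1.9

Distance in frame 1: 8.1. Distance in frame 2: 6.2.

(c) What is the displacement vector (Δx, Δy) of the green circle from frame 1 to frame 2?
(-1.1, 3.0)

The green circle was at (1.7, 3.8) in frame 1 and (0.6, 6.8) in frame 2.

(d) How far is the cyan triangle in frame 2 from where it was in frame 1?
3.0

The cyan triangle moved from (9.2, 8.9) to (9.0, 5.9), a distance of √(0.2² + 3.0²) ≈ 3.0.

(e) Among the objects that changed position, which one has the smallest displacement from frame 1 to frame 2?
the orange pentagon

(moved 1.4)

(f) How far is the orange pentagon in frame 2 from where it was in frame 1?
1.4

The orange pentagon moved from (0.9, 7.8) to (2.2, 7.2), a distance of √(1.3² + 0.6²) ≈ 1.4.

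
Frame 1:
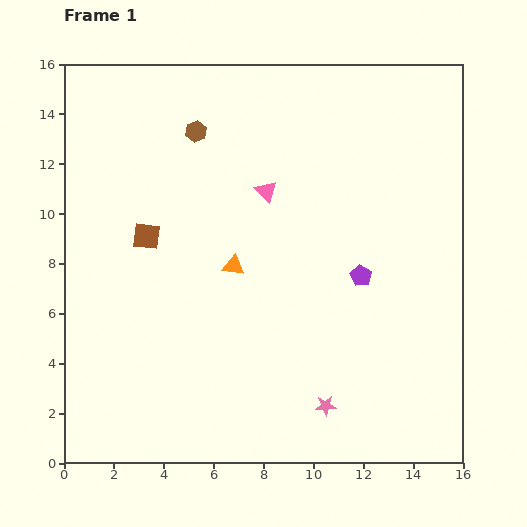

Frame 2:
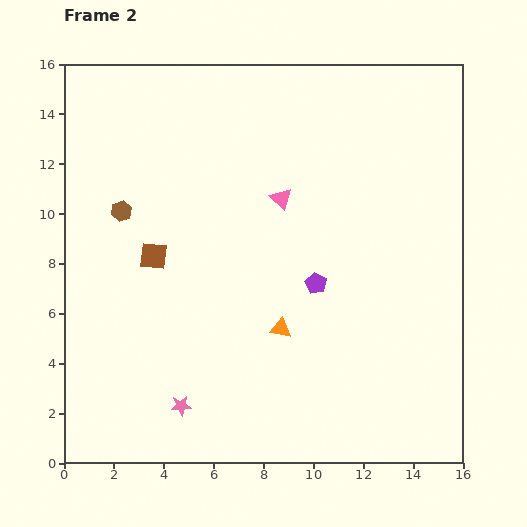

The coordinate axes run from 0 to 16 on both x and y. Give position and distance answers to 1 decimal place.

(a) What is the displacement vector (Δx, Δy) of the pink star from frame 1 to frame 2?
(-5.8, 0.0)

The pink star was at (10.5, 2.3) in frame 1 and (4.7, 2.3) in frame 2.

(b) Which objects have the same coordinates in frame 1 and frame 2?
none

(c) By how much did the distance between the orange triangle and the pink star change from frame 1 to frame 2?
-1.6

Distance in frame 1: 6.7. Distance in frame 2: 5.1.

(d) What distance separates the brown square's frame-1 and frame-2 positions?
0.9

The brown square moved from (3.3, 9.1) to (3.6, 8.3), a distance of √(0.3² + 0.8²) ≈ 0.9.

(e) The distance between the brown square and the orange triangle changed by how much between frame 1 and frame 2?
+2.2

Distance in frame 1: 3.7. Distance in frame 2: 5.9.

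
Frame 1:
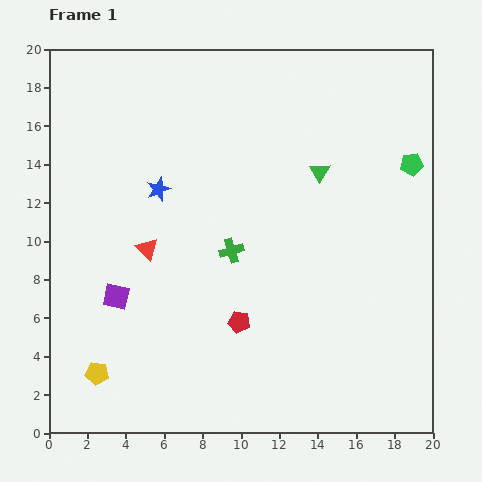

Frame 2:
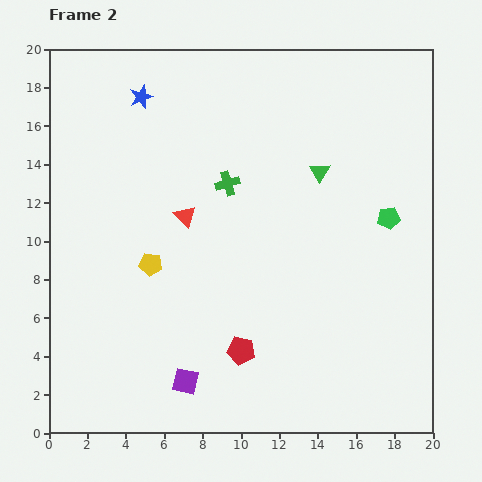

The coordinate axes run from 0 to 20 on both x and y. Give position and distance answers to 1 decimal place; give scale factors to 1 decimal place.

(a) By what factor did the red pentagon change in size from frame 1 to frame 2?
1.3×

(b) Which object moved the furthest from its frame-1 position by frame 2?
the yellow pentagon

(moved 6.4; next 5.7)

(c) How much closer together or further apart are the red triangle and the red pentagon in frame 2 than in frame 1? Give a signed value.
+1.5

Distance in frame 1: 6.1. Distance in frame 2: 7.6.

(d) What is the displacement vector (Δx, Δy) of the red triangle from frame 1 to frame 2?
(2.0, 1.7)

The red triangle was at (5.1, 9.6) in frame 1 and (7.1, 11.3) in frame 2.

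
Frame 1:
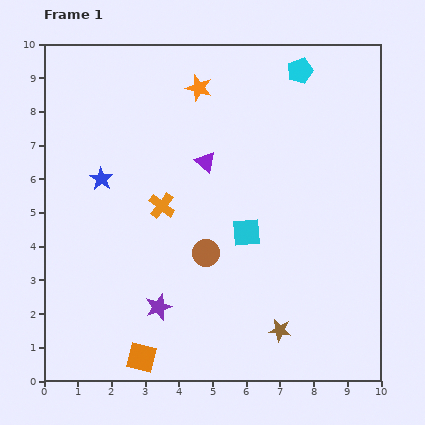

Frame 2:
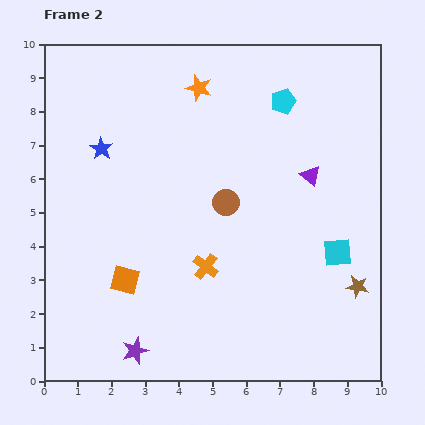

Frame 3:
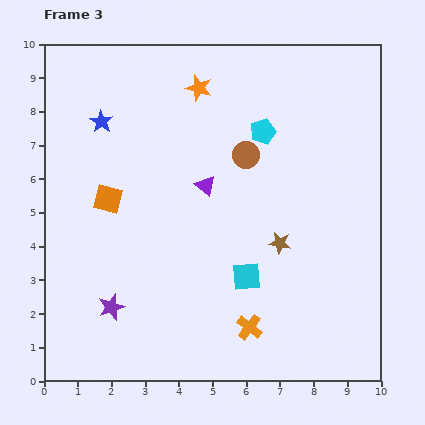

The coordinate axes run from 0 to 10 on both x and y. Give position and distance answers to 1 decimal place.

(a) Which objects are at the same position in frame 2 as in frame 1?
the orange star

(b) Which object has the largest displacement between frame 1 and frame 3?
the orange square

(moved 4.8; next 4.4)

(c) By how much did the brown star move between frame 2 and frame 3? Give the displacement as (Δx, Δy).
(-2.3, 1.3)

The brown star was at (9.3, 2.8) in frame 2 and (7.0, 4.1) in frame 3.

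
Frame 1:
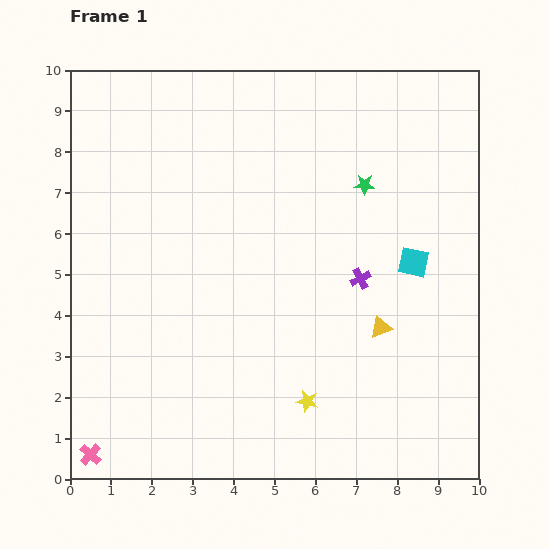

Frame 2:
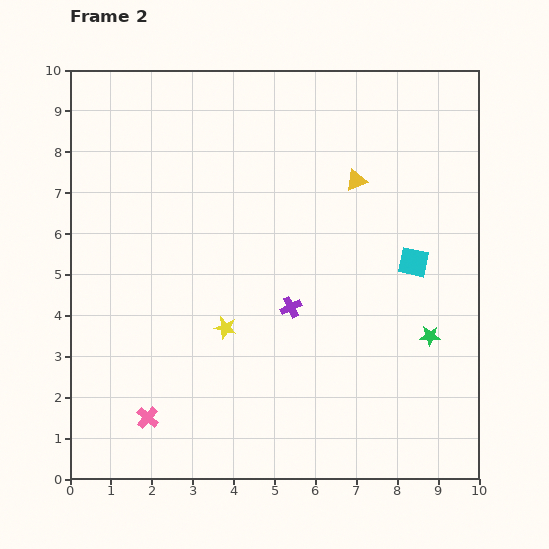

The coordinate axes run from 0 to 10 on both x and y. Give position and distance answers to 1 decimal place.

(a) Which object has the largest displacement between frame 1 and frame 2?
the green star

(moved 4.0; next 3.6)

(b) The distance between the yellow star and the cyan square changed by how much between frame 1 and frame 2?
+0.6

Distance in frame 1: 4.3. Distance in frame 2: 4.9.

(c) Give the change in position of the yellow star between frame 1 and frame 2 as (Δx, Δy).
(-2.0, 1.8)

The yellow star was at (5.8, 1.9) in frame 1 and (3.8, 3.7) in frame 2.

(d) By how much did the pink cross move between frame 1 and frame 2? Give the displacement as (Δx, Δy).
(1.4, 0.9)

The pink cross was at (0.5, 0.6) in frame 1 and (1.9, 1.5) in frame 2.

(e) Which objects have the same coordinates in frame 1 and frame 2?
the cyan square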